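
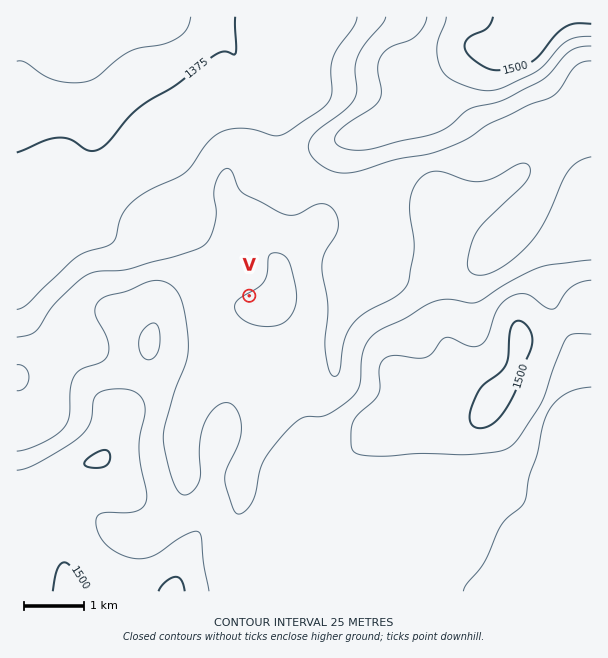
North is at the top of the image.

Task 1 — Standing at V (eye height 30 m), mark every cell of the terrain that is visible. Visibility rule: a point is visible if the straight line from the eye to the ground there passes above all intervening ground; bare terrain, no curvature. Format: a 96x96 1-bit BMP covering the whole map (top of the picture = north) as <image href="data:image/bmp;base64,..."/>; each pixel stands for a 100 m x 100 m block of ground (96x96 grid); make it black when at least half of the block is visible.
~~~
<image width="96" height="96" href="data:image/bmp;base64,Qk2+BAAAAAAAAD4AAAAoAAAAYAAAAGAAAAABAAEAAAAAAIAEAAATCwAAEwsAAAIAAAAAAAAA////AAAAAAAA////+Dg//////gAA////+AAf//AAfgAA////+AAf/+AAAAAA////+AAf/8AAAAAB////+AAf/4AAAAAB/////AAf/wAAAAAAwH///gAf/gAAAAAAAA///wAf+AAAAAAAAAP//4Af8AAAAAAAAAH//8Af4AAAAAAAAAH//+AfwAAAAAAAAAH///AfgAAAAAAAAAH///gfAAAAAAAAAAH///wcAAAAAAAAAAf///84AAAAAAAAAA/////wAAAAAAAAAB/////wAAAAAAAAAD/9///gAAAAAAAAAH/8P//gAAAAAAAAAH/4D//gAAAAAAAAAP/4D//wAAAAAAAAAf/8B//8AAAAAAAAf//8B//+AAAAAAAAP//8B///AAAAAAAAD//+7///gAAAAAAAB///////wAAAAAAAAf//////4APgAAAAAf//////+AfwAAAAAP///////g/4AAAAAP///////5/8AAAAAP/////////+AAAAAf/////////+AAAAA///////////AAAAA///////////gAAAAP//////////gAAAAA//////////wAAAAAP/////////4AAAAAP/////////4AAAAAP/////////4AAAAAP/////////8AAAAAP////////P8AAAAAP///+P//+H8AAAAAP///8P//+D8AAAAAP///8H//8D8AAAAAP///8H//8D8AAAAAP///8D//8D8AAAAAP///8D//8H8AAAAAP///8D//+H8AEAAAP///4D//+P8AcAAAP///4D///f8A8AAAP///4D///f+B8AAAH///4D//+H/D8AAAH///4D//8D//8AAAD///4D//8B//8AAAB///4D//8A//8AAAA///4D//8Af/8AAAAf//4H//8AP/+AAD4f//wf//8AH//4P/////D///8AD////////+H///8AB////////4H///8AA////////wH///8AA////////gH///8AAf///////gH///4AAf///////gH///4AAP///////gH///4AAP///////gH///wAAH/////x/gH///wAAH////8A/wP///wAAD////8Af4f///wAAD////+AP/////wAAD////+AH/////8ACD/////AD//////ADD/////AB//////+PD/////gAf/////////////gAA/////////////wAAAH///////////wAAAAB//////////wAAAAA//////////4AAAAAfw////////4ABwAAIA//////z/4AD4AAAA//////h/4AH8AAEA//////g/4AH+AACB//8f//A8YAP/AAAH//4P//AAAAP/wAA///4H//AAAAf///w///wH//AAAA////w///gD//AAAA////g///gD//AAAD///+A///AH//gAAP///8A/5/AH//wAAf//8AAfw+AH//8AAf//4AAfg+AP///AAf//4AAfA+AP///gA///+AAPgeAP///4A////4APweAE="/>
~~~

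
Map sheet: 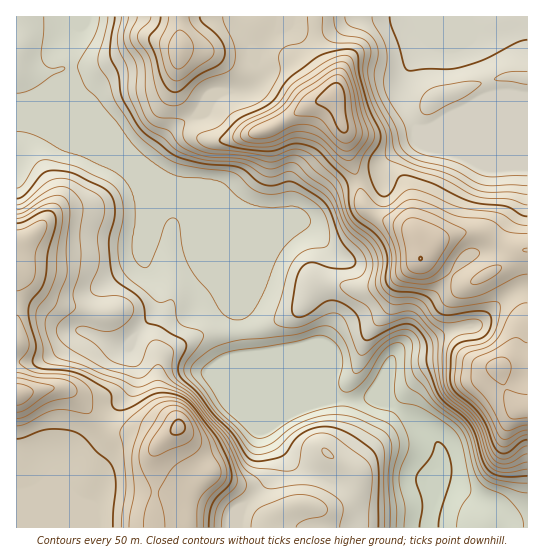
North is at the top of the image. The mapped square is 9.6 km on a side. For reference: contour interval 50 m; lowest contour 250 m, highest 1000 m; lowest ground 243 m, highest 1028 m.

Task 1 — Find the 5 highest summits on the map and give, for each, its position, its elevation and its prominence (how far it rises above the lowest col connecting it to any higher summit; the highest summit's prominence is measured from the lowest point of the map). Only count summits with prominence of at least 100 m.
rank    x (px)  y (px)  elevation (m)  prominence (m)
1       335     95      1028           785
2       178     427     1014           600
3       421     259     1000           207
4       499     367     969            146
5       179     50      880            196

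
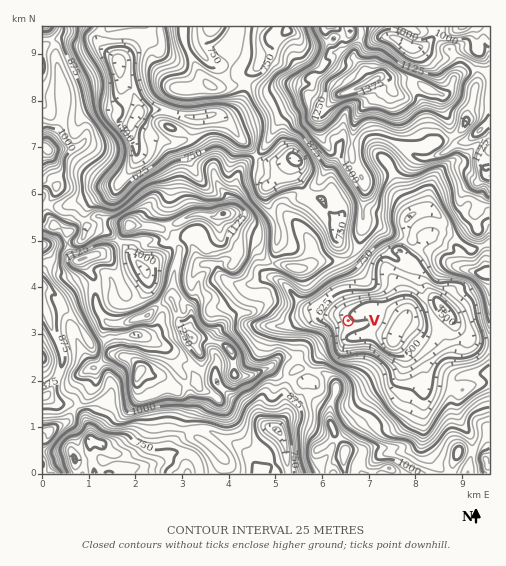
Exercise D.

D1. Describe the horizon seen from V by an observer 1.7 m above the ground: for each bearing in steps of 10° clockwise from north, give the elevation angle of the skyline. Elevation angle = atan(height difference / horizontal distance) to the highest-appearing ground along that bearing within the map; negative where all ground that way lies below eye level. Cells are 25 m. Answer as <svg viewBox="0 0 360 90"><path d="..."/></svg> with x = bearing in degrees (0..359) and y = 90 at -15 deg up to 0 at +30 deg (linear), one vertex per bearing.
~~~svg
<svg viewBox="0 0 360 90"><path d="M0 30l10 4 10 6 10 1 10 3 10 3 10 0 10-1 10 2 10 3 10 3 10-3 10-2 10-3 10-2 10-3 10-4 10-4 10-7 10-8 10 1 10 2 10 0 10-3 10 0 10 5 10 7 10 4 10 0 10 1 10-2 10-6 10-2 10 1 10 1 10 1"/></svg>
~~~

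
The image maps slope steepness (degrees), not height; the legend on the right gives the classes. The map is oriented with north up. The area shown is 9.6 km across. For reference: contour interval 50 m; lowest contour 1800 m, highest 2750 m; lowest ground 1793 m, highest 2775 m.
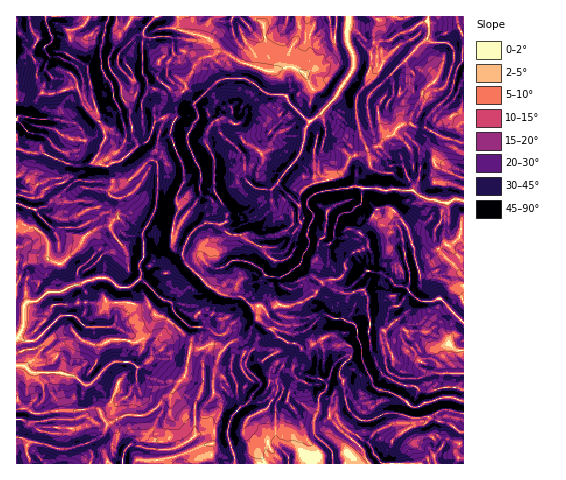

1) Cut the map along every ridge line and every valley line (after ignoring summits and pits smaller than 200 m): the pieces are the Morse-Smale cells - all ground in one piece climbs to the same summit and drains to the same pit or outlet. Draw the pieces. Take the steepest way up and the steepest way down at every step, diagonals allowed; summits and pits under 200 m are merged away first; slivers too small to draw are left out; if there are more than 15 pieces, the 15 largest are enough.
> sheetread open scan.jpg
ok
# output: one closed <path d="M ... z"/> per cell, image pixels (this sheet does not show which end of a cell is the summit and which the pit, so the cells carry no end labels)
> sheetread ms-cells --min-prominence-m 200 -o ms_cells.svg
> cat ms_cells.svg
<path d="M171 118l-7 0-9 3-4 13-6 9-6 1-19 17-7 1-4 3-10-1-4-3-5 3-16 1-31-13-15 0-8-3-4 1 1 314 73 0 2-11-5-9 14-7 8-14 16-8 20 0 12-7 27-31 6-29 12 0 11-4 11 4 7-6 15-5 12-18 1-7-15-14-23-4-13-8-22-22-3-7 1-9-5-1-5-4 0-19 5-15-2-14 7-13 0-13-14-33 5-16z"/><path d="M463 16l-284 0 0 14 27 7 8 10-3 9-9 2-7 8-10 17 1 5-9 9 0 20-7 15 14 37 0 13-7 13 2 14-5 15-2 15 4 7 8 2-1 9 3 7 22 22 13 8 18 2 13 10 10 0 8-21-1-7 6-18-9-7-4-5 6-4 3-6 20-11 1-17 6-6-21-21 23-28 5-14 10 2 9-2 2-10-4-19 15-16 17-32-1-10-6-12 0-14 10 3 12 11 10 0-3 20 2 4 14 8-2 3 5 15 5 1 6-4 1-23 7 8 0 17 13 3 5-3 10-3 4-4 8-21 10 6z"/><path d="M358 186l-29 4-16 4-5 6-1 4-9 1-6 5-1 17-20 11-3 6-6 4 4 5 9 7-6 18 1 7-8 21 4 6 11-7 16 0 21-9 8-14 14-2 7-4 3-7-1-6 8-10 15-6 4 6 0 13-2 5 0 9-6 11 4 7-1 10 3 22-13-1-23 7 17 11 0 9-7 7-5 9 5 10 1 16 5 13 13 10 6 0 19-8 8 0 17 5 18-1 17 6 15 9 1-231-10-2-5 4-7 0-21-6-9-7-31 0z"/><path d="M259 305l-6 2 6 7-13 23-15 5-7 6-11-4-11 4-12 0-6 29-27 31-12 7-20 0-16 8-8 14-14 7 5 9-1 10 373 0 0-30-16-10-17-6-18 1-17-5-8 0-19 8-6 0-7-4-9-11-3-24-5-7 3-8 9-11 0-9-17-11-6 0-20 11-7 1-2-3-11-2-12-8-6-8 0-6-4-10z"/><path d="M348 28l-1 14 6 12 1 10-17 32-15 16 4 19-2 10-9 2-10-2-5 14-23 28 21 21 2-10 4-5 10-6 20-6 12-10 5-11 28-10 6-9 7-2 10-11 8-1 6 4 9 0 17 10 22 6 0-73-2-2-8-5-8 21-4 4-10 3-5 3-6 0-7-3 0-17-7-8-1 23-6 4-5-1-5-15 2-3-14-8-2-4 3-20-10 0-12-11z"/><path d="M178 16l-46 0-5 11-7 7-11 22 0 11 12 17 1 13 8 12 3 27 5 10 11-7 6-18 9-3 7 0 3 2 3-3 0-20 9-9-1-5 10-17 7-8 9-2 3-4-1-9-5-5-29-8z"/><path d="M410 123l-12 4-3 5-10 5-6 9-28 10-5 11-12 10-20 6-10 6-4 5-2 10 9 0 1-4 7-7 38-7 28 4 31 0 9 7 21 6 7 0 5-4 9 1 1-56-22-7-17-10-9 0z"/><path d="M368 247l-15 6-8 10 1 6-3 7-7 4-14 2-8 14-21 9-16 0-8 5-2 4 3 7 0 6 6 8 12 8 6 0 7 5 4 0 23-12 22-4 7-3 8 0 4 2-1-33-4-7 6-11 0-9 2-5 0-13z"/><path d="M88 16l-72 1 1 83 16 1 9-8 11 1 24-7 8 19 13 13-2-11-4-12-4-28-21-14 3-9-2-14 14-5 4-4z"/><path d="M131 16l-42 0-7 10-14 5 2 14-3 9 21 14 4 28 4 12 2 11 7 12 0 9-11 20 9 5 6 0 4-3 7-1 17-15-4-10-3-27-8-12-1-13-12-17 0-11 11-22 10-13z"/><path d="M77 87l-24 7-11-1-9 8-17 0 1 48 11 3 15 0 31 13 16-1 5-5 10-19 0-9-5-9-15-16z"/>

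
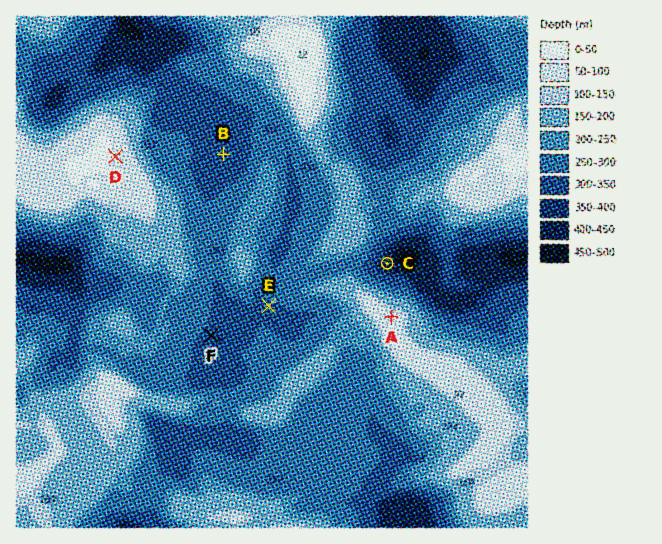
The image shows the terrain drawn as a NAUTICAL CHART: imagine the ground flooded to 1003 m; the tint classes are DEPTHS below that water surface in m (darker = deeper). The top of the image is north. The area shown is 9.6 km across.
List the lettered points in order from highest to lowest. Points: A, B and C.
A B C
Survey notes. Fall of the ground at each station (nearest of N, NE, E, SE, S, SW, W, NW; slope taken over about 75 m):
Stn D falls E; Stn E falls SW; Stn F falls SE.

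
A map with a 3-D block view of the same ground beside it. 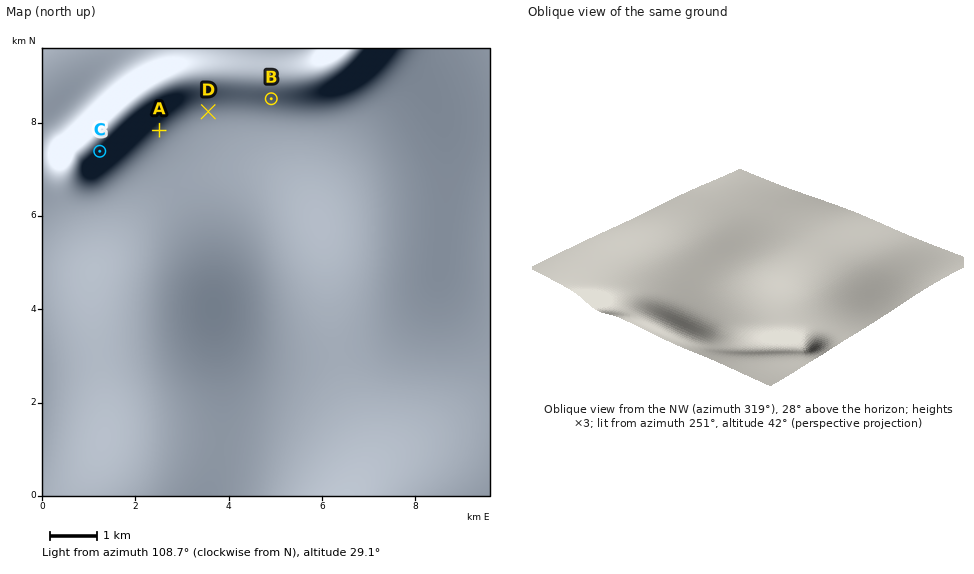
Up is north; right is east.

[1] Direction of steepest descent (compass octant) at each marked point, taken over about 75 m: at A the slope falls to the NW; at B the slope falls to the N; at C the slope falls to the NW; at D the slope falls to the N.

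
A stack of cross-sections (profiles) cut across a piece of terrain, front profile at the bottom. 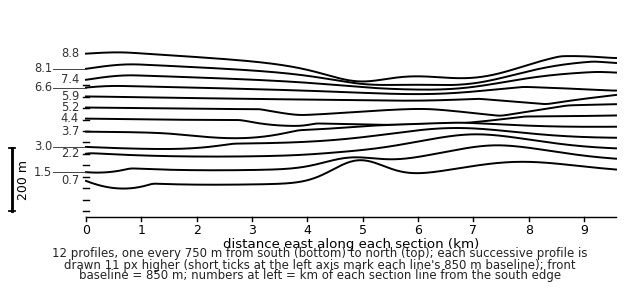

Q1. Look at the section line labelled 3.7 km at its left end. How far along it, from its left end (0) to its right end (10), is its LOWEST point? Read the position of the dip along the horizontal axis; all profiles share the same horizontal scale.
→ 3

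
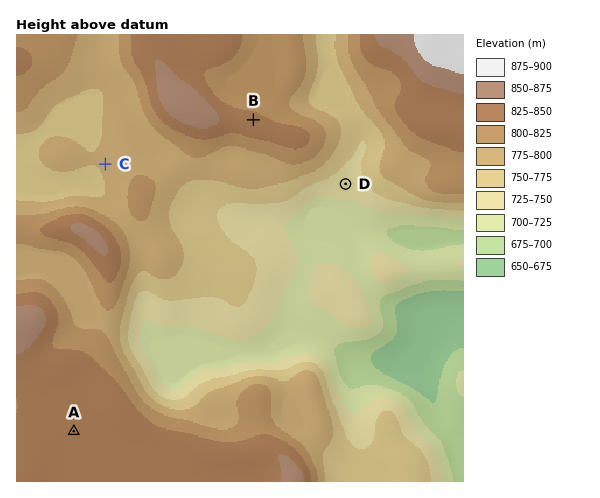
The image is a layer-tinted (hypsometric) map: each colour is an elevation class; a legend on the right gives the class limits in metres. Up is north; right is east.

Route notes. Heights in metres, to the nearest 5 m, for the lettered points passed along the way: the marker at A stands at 825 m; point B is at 835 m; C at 780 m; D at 735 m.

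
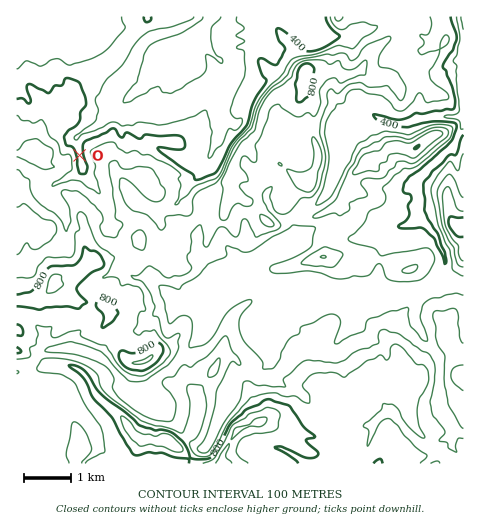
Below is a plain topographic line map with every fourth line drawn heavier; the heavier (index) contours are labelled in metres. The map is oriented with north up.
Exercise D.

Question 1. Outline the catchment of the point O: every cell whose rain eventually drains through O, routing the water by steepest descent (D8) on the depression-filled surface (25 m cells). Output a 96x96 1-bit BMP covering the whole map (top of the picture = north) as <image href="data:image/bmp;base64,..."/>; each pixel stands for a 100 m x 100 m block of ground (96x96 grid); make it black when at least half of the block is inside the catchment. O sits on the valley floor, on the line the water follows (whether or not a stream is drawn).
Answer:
<image width="96" height="96" href="data:image/bmp;base64,Qk2+BAAAAAAAAD4AAAAoAAAAYAAAAGAAAAABAAEAAAAAAIAEAAATCwAAEwsAAAIAAAAAAAAA////AAAAAAAAAAAAAAAAAAAAAAAAAAAAAAAAAAAAAAAAAAAAAAAAAAAAAAAAAAAAAAAAAAAAAAAAAAAAAAAAAAAAAAAAAAAAAAAAAAAAAAAAAAAAAAAAAAAAAAAAAAAAAAAAAAAAAAAAAAAAAAAAAAAAAAAAAAAAAAAAAAAAAAAAAAAAAAAAAAAAAAAAAAAAAAAAAAAAAAAAAAAAAAAAAAAAAAAAAAAAAAAAAAAAAAAAAAAAAAAAAAAAAAAAAAAAAAAAAAAAAAAAAAAAAAAAAAAAAAAAAAAAAAAAAAAAAAAAAAAAAAAAAAAAAAAAAAAAAAAAAAAAAAAAAAAAAAAAAAAAAAAAAAAAAAAAAAAAAAAAAAAAAAAAAAAAAAAAAAAAAAAAAAAAAAAAAAAAAAAAAAAAAAAAAAAAAAAAAAAAAAAAAAAAAAAAAAAAAAAAAAAAAAAAAAAAAAAAAAAAAAAAAAAAAAAAAAAAAAAAAAAAAAAAAAAAAAAAAAAAAAAAAAAAAAAAAAAAAAAAAAAAAAAAAAAAAAAAAAAAAAAAAAAAAAAAAAAAAAAAAAAAAAAAAAAAAAAAAAAAAAAAAAAAAAAAAAAAAAAAAAAAAAAAAAAAAAAAAAAAAAAAAAAAAAAAAAAAAAAAAAAAAAAAwAAAAAAAAAAAAAAA+AAAAAAAAAAAAAAB/4AAAAAAAAAAAAAB/+AAAAAAAAAAAAAD//wAAAAAAAAAAAAH//8AAAAAAAAAAAAH//+AAAAAAAAAAAAH///AAAAAAAAAAAAH///AAAAAAAAAAAAH///AAAAAAAAAAAAP///AAAAAAAAAAAAf//+AAAAAAAAAAAA///8AAAAAAAAAAAB///4AAAAAAAAAAAB///4AAAAAAAAAAAB///wAAAAAAAAAAAB///wAAAAAAAAAAAB///wAAAAAAAAAAAD///gAAAAAAAAAAAD///gAAAAAAAAAAAD///gAAAAAAAAAAAD///gAAAAAAAAAAAD///gAAAAAAAAAAAB///gAAAAAAAAAAAB8P/AAAAAAAAAAAAA4H+AAAAAAAAAAAAAYAMAAAAAAAAAAAAAAAAAAAAAAAAAAAAAAAAAAAAAAAAAAAAAAAAAAAAAAAAAAAAAAAAAAAAAAAAAAAAAAAAAAAAAAAAAAAAAAAAAAAAAAAAAAAAAAAAAAAAAAAAAAAAAAAAAAAAAAAAAAAAAAAAAAAAAAAAAAAAAAAAAAAAAAAAAAAAAAAAAAAAAAAAAAAAAAAAAAAAAAAAAAAAAAAAAAAAAAAAAAAAAAAAAAAAAAAAAAAAAAAAAAAAAAAAAAAAAAAAAAAAAAAAAAAAAAAAAAAAAAAAAAAAAAAAAAAAAAAAAAAAAAAAAAAAAAAAAAAAAAAAAAAAAAAAAAAAAAAAAAAAAAAAAAAAAAAAAAAAAAAAAAAAAAAAAAAAAAAAAAAAAAAAAAAAAAAAAAAAAAAAAAAAAAAAAAAAAAAAAAAAAAAAAAAAAAAAAAAAAAAAAAAAAAAAAAAAAAAAAAAAAAAAAAAAAAAAAAAAA="/>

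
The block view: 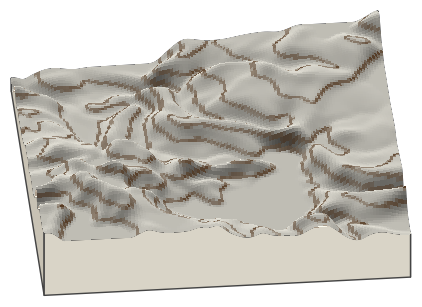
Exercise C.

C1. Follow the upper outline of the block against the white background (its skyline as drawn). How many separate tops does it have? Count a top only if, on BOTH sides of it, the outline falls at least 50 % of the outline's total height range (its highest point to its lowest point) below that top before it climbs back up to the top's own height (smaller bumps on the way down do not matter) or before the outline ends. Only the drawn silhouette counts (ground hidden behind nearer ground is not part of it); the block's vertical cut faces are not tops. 0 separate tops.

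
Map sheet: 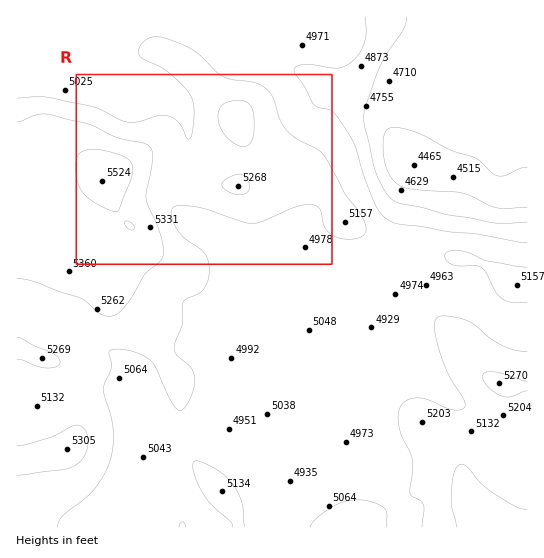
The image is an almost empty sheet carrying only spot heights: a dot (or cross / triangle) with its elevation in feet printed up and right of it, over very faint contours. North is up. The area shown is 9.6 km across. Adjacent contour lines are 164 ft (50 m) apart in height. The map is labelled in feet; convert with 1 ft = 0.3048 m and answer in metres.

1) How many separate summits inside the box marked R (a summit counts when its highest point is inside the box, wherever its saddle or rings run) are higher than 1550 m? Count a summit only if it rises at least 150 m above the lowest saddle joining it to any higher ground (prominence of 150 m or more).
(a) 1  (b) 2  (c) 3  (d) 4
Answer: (a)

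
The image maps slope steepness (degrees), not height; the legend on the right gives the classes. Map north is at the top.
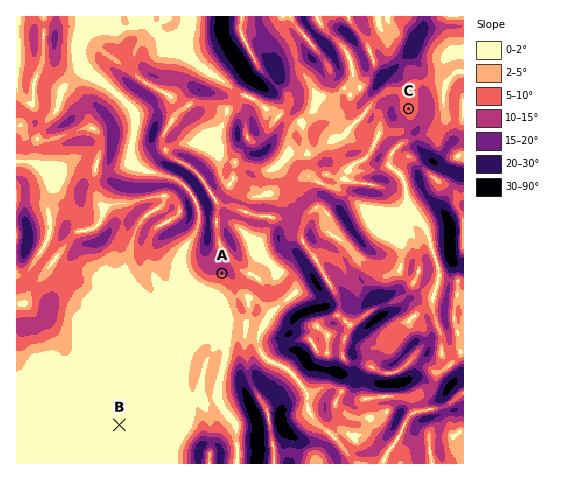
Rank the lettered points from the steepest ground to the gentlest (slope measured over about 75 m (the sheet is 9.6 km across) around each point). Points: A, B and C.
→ A C B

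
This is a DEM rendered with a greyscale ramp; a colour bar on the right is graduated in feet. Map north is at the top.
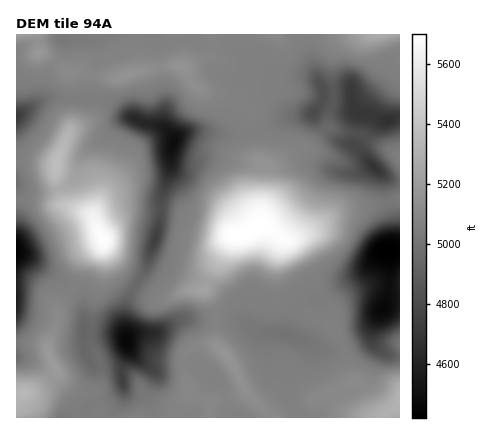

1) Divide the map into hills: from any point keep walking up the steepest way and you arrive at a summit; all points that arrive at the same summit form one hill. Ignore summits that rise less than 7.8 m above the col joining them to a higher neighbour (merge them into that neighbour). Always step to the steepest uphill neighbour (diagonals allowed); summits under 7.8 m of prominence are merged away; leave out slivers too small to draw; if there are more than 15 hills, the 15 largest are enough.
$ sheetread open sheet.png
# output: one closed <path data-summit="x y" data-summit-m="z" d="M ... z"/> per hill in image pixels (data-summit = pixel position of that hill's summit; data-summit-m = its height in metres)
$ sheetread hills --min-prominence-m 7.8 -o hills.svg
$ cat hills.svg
<path data-summit="242 234" data-summit-m="1737" d="M352 94l-28 1-2 7-8 11-26 4-18 9-38 8-40-3-10 3-7 6-4 10-1 22-9 26 0 16-4 20-11 34-14 22-6 16 0 32-10-4-32 0 1 18 7 13 12-2 16-7 8-10-2-6 4-5 24-2 30-14 18 2 32-2 24 12 28 3 42 17 22-4 18-11 7-16 12-18 13-4 0-116-8-2-12-7-21-23-1-4 6-12 5-18-14-4z"/><path data-summit="104 240" data-summit-m="1735" d="M134 118l-8 0-8 4-16 16-13 10-10 14-4 16-9 8-12 5-24 1-14-6 0 66 14 6 26 17 24 21 3 8 1 30 32 0 10 4-1-24 2-12 19-34 13-42 2-28 9-26 1-22 3-12-10-10-20-5z"/><path data-summit="228 356" data-summit-m="1575" d="M234 319l-28 2-22-2-28 13-18 1-8 2-4 5 6 14 22 18 0 6-8 14 0 4 8 22 146 0-16-26 0-10 19-24 3-10-1-4-3-4-16-6-28-3z"/><path data-summit="24 394" data-summit-m="1629" d="M18 253l-2 165 66 0 6-10 28-14 7-8-1-18 6-14 0-8-14 14-22 5-8-17 0-34-4-18-24-21-26-17z"/><path data-summit="16 34" data-summit-m="1596" d="M266 72l-12 1-14 7 0 14-11 28-9 9-10 2 22 1 38-8 18-9 24-3 10-12 1-12-7-11-6-2-32 1z"/><path data-summit="400 398" data-summit-m="1623" d="M374 323l-6 13-4 4-24 10-18 0-19-8 3 4-2 10-20 26 0 10 16 26 100 0 0-62-12-1-12-9-4-8z"/><path data-summit="56 168" data-summit-m="1637" d="M62 97l-18 2-28 17 0 68 10 7 20 1 20-6 9-8 4-16 10-14 13-10 16-16 14-4-26-19z"/><path data-summit="180 66" data-summit-m="1572" d="M156 34l-1 0 3 24 8 42-3 24 11 17 4-5 8-4 32 0 6-3 7-11 2-10 7-14 0-14 4-3 14-5 8 0 11 4-7-3-6-9-12-2-8-4-14-13-24 1-16-8-24 3z"/><path data-summit="380 34" data-summit-m="1610" d="M400 34l-96 0 7 28 12 28 0 4 29 0 1 12 5 7 14 2 12 6 16-4z"/><path data-summit="126 76" data-summit-m="1572" d="M154 34l-48 0-6 4-8 1 5 7 2 12-7 20-2 18-3 2 23 2 18 16 12 6 24 6-1-10 3-18-8-42-1-20z"/><path data-summit="276 34" data-summit-m="1556" d="M302 34l-64 0-1 2 3 18 12 8 12 2 10 11 4 2 26-1 14 4z"/><path data-summit="40 52" data-summit-m="1581" d="M62 39l-28 3-18 10 0 63 18-10 7-7 5-22 16-22 2-6z"/><path data-summit="400 156" data-summit-m="1541" d="M372 115l-4 3-1 8-9 22 11 14 11 11 12 7 8 1 0-63-16 3z"/><path data-summit="400 344" data-summit-m="1527" d="M400 299l-6 0-7 3-8 12-7 16 0 8 4 8 6 6 10 4 8 0z"/>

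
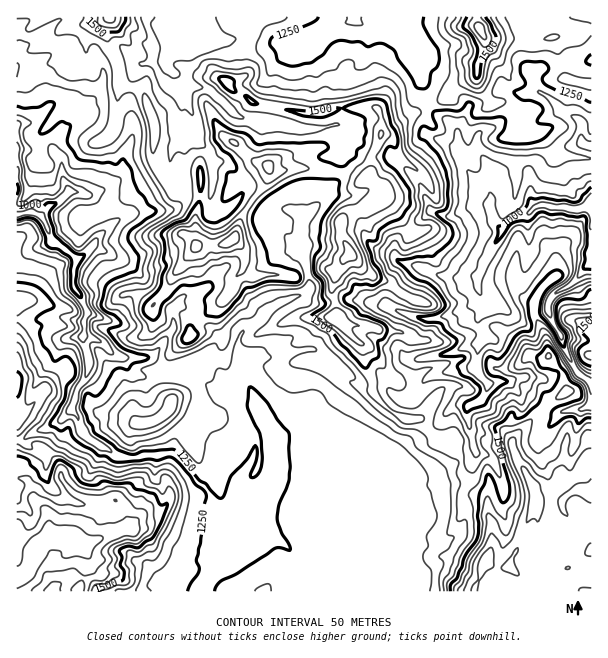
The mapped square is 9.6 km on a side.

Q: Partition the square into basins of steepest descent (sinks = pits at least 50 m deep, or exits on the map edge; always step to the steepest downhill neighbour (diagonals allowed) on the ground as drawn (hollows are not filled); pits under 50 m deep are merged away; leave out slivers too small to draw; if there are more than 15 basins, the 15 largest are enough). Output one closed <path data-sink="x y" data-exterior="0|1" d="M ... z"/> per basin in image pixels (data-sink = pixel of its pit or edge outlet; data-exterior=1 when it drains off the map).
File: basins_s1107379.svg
<path data-sink="17 215" data-exterior="1" d="M108 16l-92 1 0 138 8 1 13 6-7 27-6 11-8 4 0 273 7 1 7 5 4 17 15 16 0 15 2 4 21 1 12 7 4 20-9 28 394 1 8-16 0-7 11-20 0-28-4-5-1-19-14-7-11-16-2-18-10-14-10-2-12-9-8-11-13 0-15-8-19-19 0-10-7-17-4-21-28-28 2-15-4-6 0-11 4-12-3-2-10-3-17 3-10 6-20-3-24 3-10-8 2-15-10-14-13 6-25-1 0-32 4-22-27 2-15-22-4-10 0-38-9-28-4-5-12-2-11-5 0-20-10-22z"/><path data-sink="591 206" data-exterior="1" d="M591 16l-114 0-1 5 10 21-8 18-2 15-18 10-12 13-17 5-39 27-7 3-3-1 0-18-5-6-25 0-14 1-12 5-22 0-45-10-12-8-11-5-7-9-19 20 0 5 10 22 9 10 5 2-16 16-12 5-4 3 0 33-4 15-2 20 2 12 25 1 13-6 10 14-2 15 10 8 14-3 30 3 6-5 21-4 13 5-4 12 0 11 4 6-2 15 28 28 4 21 7 17 0 10 19 19 15 8 13 0 14 16 6 4 10 2 10 14 2 18 11 16 14 7 1 19 4 5 0 28-11 20 0 7-7 16 118-1-1-41-12 12-10 6-24 9-16 2 3-3-2-22 5-9 3-21-3-24 19-10 9-10 3 1 10-5 7-11 9-6 0-300-35-3-4-3-14-20-17 1-5-2 1-18 13-4 7-6 8-17 6-7 15-1 15 5 10-1z"/><path data-sink="354 17" data-exterior="1" d="M476 16l-221 0-2 2-1 18-6 17 1 19-7 7-12 4 6 8 11 5 12 8 45 10 22 0 12-5 14-1 25 0 5 6 0 18 3 1 7-3 39-27 17-5 12-13 18-10 0-9 10-27-8-13z"/><path data-sink="191 17" data-exterior="1" d="M254 16l-145 1-1 24 10 22 0 20 11 5 12 2 4 5 9 28 0 38 19 32 25-1 2-3 0-24 4-3 12-5 16-16-5-2-9-10-10-22 0-5 19-20 10-2 9-5 0-22 6-17z"/><path data-sink="591 492" data-exterior="1" d="M591 460l-3 0-5 5-7 11-10 5-3-1-9 10-19 10 3 24-3 21-5 9 1 24 14-1 24-9 10-6 13-13z"/><path data-sink="591 146" data-exterior="1" d="M567 79l-15 1-6 7-8 17-7 6-13 4-1 18 5 2 17-1 14 20 4 3 34 2 1-74z"/><path data-sink="53 591" data-exterior="1" d="M65 535l-15 0-14 10-4 19-4 9-7 5-5 1 1 13 62-1 9-28 0-6-5-15z"/><path data-sink="17 189" data-exterior="1" d="M24 156l-8 0 1 48 4-2 5-7 11-31-2-4z"/>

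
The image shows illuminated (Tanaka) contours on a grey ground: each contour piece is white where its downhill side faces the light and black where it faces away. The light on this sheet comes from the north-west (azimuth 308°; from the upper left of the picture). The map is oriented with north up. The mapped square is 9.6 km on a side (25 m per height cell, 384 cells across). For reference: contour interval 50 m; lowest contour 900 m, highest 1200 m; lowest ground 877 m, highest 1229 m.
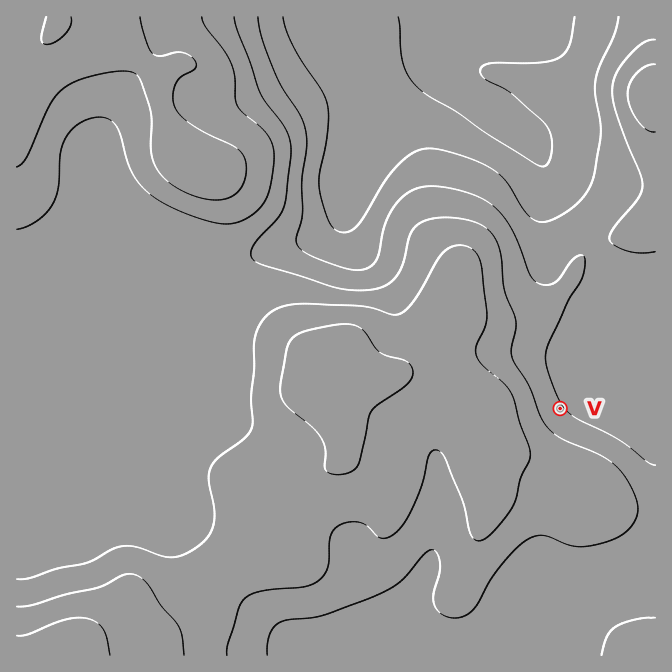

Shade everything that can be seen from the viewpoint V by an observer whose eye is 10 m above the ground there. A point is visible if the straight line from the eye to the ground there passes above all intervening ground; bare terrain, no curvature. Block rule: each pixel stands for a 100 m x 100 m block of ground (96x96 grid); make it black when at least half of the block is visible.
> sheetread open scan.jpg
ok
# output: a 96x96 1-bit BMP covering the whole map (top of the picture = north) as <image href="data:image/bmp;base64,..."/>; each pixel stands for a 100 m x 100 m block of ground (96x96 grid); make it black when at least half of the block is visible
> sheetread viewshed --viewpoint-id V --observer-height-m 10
<image width="96" height="96" href="data:image/bmp;base64,Qk2+BAAAAAAAAD4AAAAoAAAAYAAAAGAAAAABAAEAAAAAAIAEAAATCwAAEwsAAAIAAAAAAAAA////AAAAAAAAAAAAAAAAAAAAAAAAAAAAAAAAAAAAAAAAAAAAAAAAAAAAAAAAAAAAAAAAAAAAAAAAAAAAAAAAAAAAAAAAAAAAAAAAAAAAAAAAAAAAAAAAAAAAAAAAAAAAAAAAAAAAAAAAAAAAAAAAAAAAAAAAAAAAAAAAAAAAAAAAAAAAAAAAAAAAAAAAAAAAAAAAAAAAAAAAAAAAAAAAAAAAAAAAAAAAAAAAAAAAAAAAAAAAAAAAAAAAAAAAAAAAAAAAAAAAAAAAAAAAAAAAAAAAAAAAAAAAAAAAAAAAAAAAAAAAAAAAAAAAAAAAAAAAAAAAAAAAAAAAAAAAAAAAAAAAAAAAAAAAAAAAAAAAAAAAAAAAAAAAAAAAAAAAAAAAAAAAAAAAAAAAAAAAAAAAAAAAAAAAAAAAAAAAAAAAAAAAAAAAAAAAAAAAAAAAAAAAAAAAAAAAAAAAAAAAAAAAAAAAAgAAAAAAAAAAAAAAH4EAAAAAAAAAAAAAf8MAAAAAAAAAAAAA/+cAAAAAAAAAAAAD//8AAAAAAAAAAAAP//8AAAAAAAAAAAAf//8AAAAAAAAAAAAf//8AAAAAAAAAAAAf//8AAAAAAAAAAAA///8AAAAAAAAAAAA///8AAAAAAAAAAAA///8AAAAAAAAAAAAf//8AAAAAAAAAAAAP//8AAAAAAAAAAAAP//8AAAAAAAAAAAAP//8AAAAAAAAAAAAf//8AAAAAAAAAAAD///8AAAAAAAAAAAP///8AAAAAAAAAAAf///8AAAAAAAAAAAf///8AAAAAAAAAAAf///8AAAAAAAAAAA////8AAAAAAAAAAA+B//8AAAAAAAAAAA+A//8AAAAAAAAAAA8Af/8AAAAAAAAAAA8AP/8AAAAAAAAAAAcAP/8AAAAAAAAAAAcAP/8AAAAAAAAAAAeAH/8AAAAAAAAAAAeAH/8AAAAAAAAAAAOAD/8AAAAAAAAAAAGAB/8AAAAAAAAAAAAAA/8AAAAAAAAAAAAAAf8AAAAAAAAAAAAAAH8AAAAAAAAAAAAAAB4AAAAAAAAAAAAAAAAAAAAAAAAAAAAAAAAAAAAAAAAAAAAAAAAAAAAAAAAAAAAAAAAAAAAAAAAAAAAAAAAAAAAAAAAAAAAAAAAAAAAAAAAAAAAAAAIAAAAAAAAAAAAAAAcAAAAAAAAAAAAAAAcAAAAAAAAAAAAAAA8AAAAAAAAAAAAAAB8AAAAAAAAAAAAAAB8AAAAAAAAAAAAAAB8AAAAAAAAAAAAAAD8AAAAAAAAAAAAAAD8AAAAAAAAAAAAAAD8AAAAAAAAAAAAAAH8AAAAAAAAAAAAAAH8AAAAAAAAAAAAAAH8AAAAAAAAAAAAAAHwAAAAAAAAAAAAAAGAAAAAAAAAAAAAAAAAAAAAAAAAAAAAAAAAAAAAAAAAAAAAAAAAAAAAAAAAAAAAAAAAAAAAAAAAAAAAAAAAAAAAAAAAAAAAAAAAAAAAAAAAAAAAAAAAAAAAAAAAAAAAAAAAAAAAAAAAAAAAAAAAAAAAAAAAAAAAAAAA="/>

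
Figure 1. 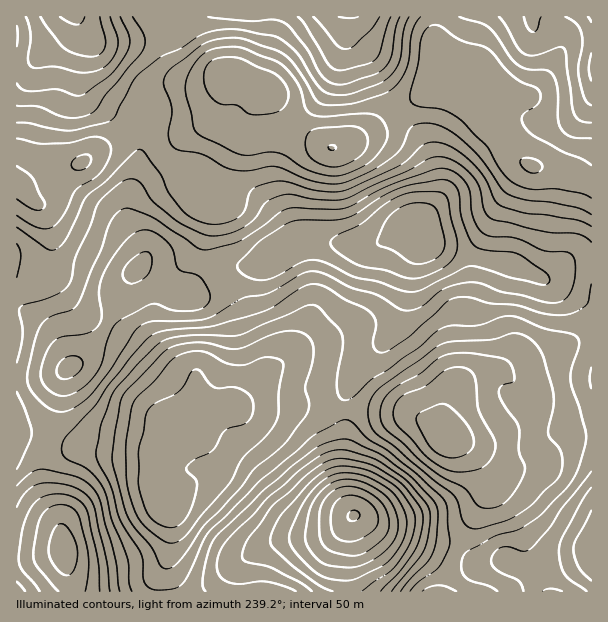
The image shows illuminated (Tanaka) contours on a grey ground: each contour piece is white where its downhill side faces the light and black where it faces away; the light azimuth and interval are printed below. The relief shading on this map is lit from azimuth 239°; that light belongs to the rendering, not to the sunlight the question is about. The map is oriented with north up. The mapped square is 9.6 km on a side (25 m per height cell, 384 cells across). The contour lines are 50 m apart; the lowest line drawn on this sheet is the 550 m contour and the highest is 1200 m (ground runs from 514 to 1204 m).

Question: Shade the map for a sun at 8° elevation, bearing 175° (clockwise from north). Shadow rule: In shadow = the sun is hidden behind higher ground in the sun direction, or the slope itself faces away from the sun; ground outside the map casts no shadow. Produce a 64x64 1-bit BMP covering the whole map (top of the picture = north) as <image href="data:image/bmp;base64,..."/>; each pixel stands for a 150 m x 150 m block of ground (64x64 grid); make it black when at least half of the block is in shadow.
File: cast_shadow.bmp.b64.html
<image width="64" height="64" href="data:image/bmp;base64,Qk0+AgAAAAAAAD4AAAAoAAAAQAAAAEAAAAABAAEAAAAAAAACAAATCwAAEwsAAAIAAAAAAAAA////AAAAAAAAAcAAAAAAAAAAwAAAAAAAAACAAAAAAAAAAAAAAAAAAAAAMAAAAAAAAAf/AAAAPwAAD//AAAA/gAAf//AAAD/gCA//+AAAH/A/D///h/wf/P+GH////5///8Af////3///wA/////OH//AD////+Qf/4AH////4A//gAf////gA/8AB////8AAPgAD////gAAYAAH///8AAAAAAf///gAAAAAA///8AAAAAAB///gAAAAAAB//8AAAAAAAD//AAAAAAAAH/wAAAAAAAAP+AAAABAAAAfwAAAAGAAAB/AAAAAYAAAD4AAAABgAAAHgAAAAAAAAAAAAAABgAAAAAAAAAPAAAAAAAAAA4AAAAAAAAABAAAAAAAAAAAAAAAAAAAAAAYAAAAAAAAAAwBwAAAAPwABgP4AAAH/jwD//8AAAf//gH///+AB//+Af///8AH//4B/////wP/+DD/////g//gfP/////B/8D+4D////v/wP4AP/////+AfgB//////wB8B//////8ABwH/////+AAAAc////8AAAAAB////wAAAAAH///+AAAAAAPw//4AAAAAA+Af/AAAAAAD4A/8AAAAAACAA/gAAAAAAAAB+AAAAAAAAADwAAAAAAAAAGAAAAAAAAAAAAAAAAAAAAAAAAAAAAAAAAAAAAAAAAAAAAAA=="/>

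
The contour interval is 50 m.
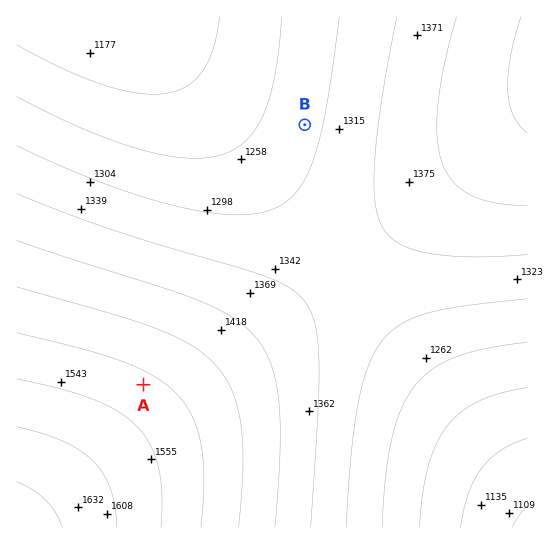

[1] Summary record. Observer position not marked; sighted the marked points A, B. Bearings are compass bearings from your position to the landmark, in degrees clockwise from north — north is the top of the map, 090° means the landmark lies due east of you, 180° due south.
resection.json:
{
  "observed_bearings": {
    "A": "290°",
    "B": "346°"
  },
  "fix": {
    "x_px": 392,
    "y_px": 475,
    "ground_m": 1240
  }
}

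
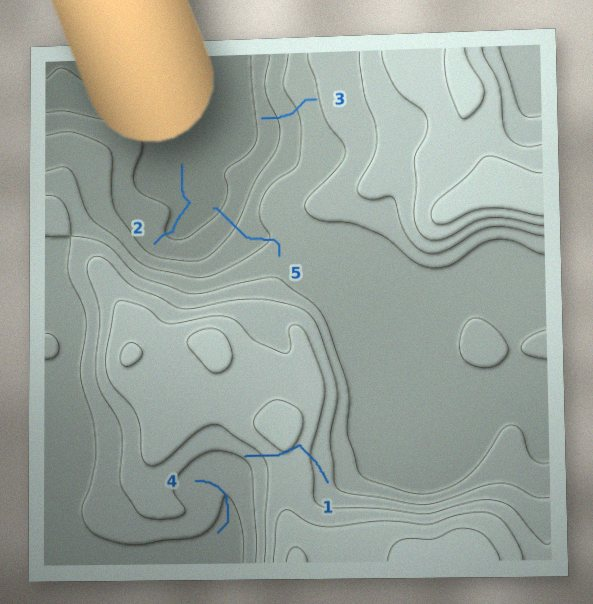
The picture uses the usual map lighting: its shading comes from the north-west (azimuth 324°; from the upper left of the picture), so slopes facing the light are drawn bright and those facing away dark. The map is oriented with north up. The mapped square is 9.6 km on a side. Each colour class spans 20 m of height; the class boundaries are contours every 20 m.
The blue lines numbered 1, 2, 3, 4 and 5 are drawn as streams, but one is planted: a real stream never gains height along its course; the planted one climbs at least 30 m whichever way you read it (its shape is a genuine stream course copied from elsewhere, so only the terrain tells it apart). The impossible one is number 1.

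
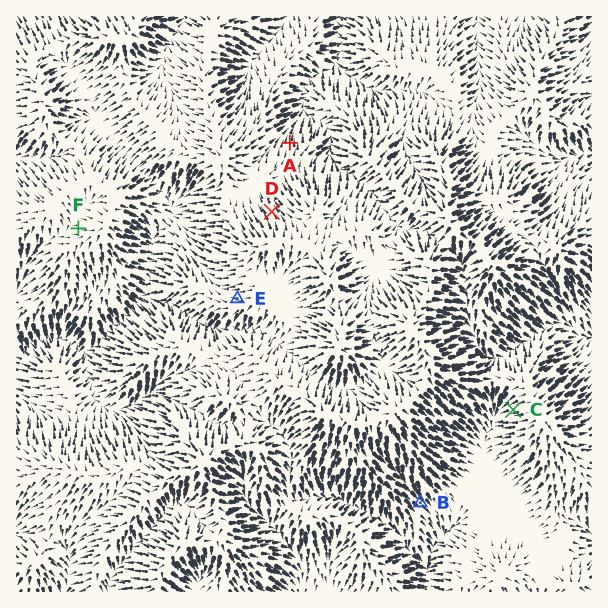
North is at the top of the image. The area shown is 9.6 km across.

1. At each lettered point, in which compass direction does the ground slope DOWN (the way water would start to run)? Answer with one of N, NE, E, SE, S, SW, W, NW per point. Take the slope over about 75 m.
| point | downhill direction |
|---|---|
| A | N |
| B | SE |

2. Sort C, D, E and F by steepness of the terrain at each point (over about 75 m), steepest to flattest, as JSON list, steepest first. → ["C", "D", "E", "F"]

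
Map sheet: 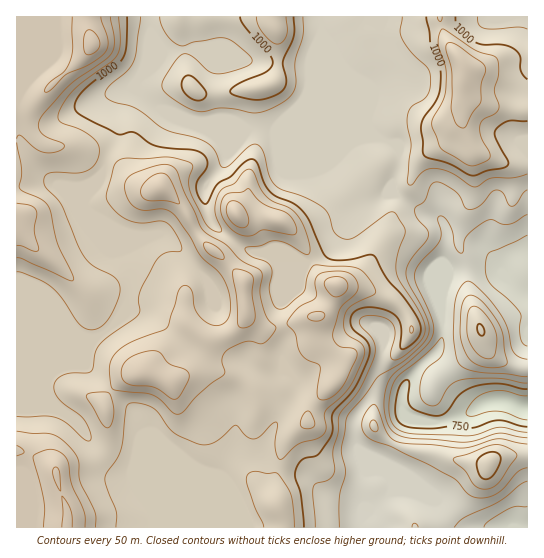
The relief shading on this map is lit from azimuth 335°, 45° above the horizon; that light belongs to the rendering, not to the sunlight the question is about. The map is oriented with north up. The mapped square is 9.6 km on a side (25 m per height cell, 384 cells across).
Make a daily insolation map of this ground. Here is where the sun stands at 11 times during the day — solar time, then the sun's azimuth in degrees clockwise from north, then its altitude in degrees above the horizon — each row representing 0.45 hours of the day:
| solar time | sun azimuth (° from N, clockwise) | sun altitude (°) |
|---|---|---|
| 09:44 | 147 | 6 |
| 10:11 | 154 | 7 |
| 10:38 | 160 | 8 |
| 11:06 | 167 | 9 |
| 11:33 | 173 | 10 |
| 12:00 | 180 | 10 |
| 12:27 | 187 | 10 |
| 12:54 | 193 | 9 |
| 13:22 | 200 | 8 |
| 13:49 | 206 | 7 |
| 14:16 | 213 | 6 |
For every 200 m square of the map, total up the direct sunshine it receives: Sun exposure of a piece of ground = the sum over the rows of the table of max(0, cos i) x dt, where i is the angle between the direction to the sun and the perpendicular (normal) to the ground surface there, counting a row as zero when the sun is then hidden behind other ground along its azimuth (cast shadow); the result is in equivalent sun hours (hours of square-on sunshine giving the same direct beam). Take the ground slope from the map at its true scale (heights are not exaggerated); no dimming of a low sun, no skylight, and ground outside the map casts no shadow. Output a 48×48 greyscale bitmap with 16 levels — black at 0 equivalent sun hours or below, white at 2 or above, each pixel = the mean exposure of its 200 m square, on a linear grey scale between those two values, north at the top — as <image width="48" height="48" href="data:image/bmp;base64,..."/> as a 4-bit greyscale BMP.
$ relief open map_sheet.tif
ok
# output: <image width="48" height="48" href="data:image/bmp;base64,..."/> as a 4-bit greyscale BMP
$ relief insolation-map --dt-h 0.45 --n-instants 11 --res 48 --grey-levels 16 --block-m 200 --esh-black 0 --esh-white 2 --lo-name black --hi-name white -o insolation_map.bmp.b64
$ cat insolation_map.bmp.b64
<image width="48" height="48" href="data:image/bmp;base64,Qk32BAAAAAAAAHYAAAAoAAAAMAAAADAAAAABAAQAAAAAAIAEAAATCwAAEwsAABAAAAAAAAAAAAAAABEREQAiIiIAMzMzAERERABVVVUAZmZmAHd3dwCIiIgAmZmZAKqqqgC7u7sAzMzMAN3d3QDu7u4A////AFVVVVZlVVVVVVVVZ3ZVVVVVZlRFaImId1VVVDNFVVVVVVVVeHVEVVVVVTI0V6vLmVVmUiNFVVVVVVVWZEREVWZmVDRVV63tuVVnQiNFVVVVVVVXUhI1Z3ZmZVVWeL7+uVZ3Q0RVVVVVVVVmQzNGmYZVVVV5qqvMu2ZkRVVmVVVVVWZlRFZ4hlRVVWmquoeJvGUxEzRnZVVVZ3ZVVWiZhTRVabyoUyI1eUIQASRnZVVXdmZmZmi7qGVqyVMQAAAAAAAAEkaHZVV4dmZmdla92oeucAAAAAAAAAAAE1iWZmeZd2Zmd1RodWZ2IAAAAAAAABEjRXl2Zniqh2Zmd2Q0V5gxIAAAAAAAAFVVeadFeJvKh2ZmZmU0nv1SQAFVEAAAAlVWd0Ip7/65mHd3VWZEfP+mcxR3UwAAJ1VVMQFK3tpniImGRVVVRZ23mURFeIh5z1VVQzRWVmQiRmZUVlV3U1m5r9Uje////VVVVVVDISMhJFVFd2aIZVi6j/1CSM/qQVVVVVQhABIzRniId2Z3dkNWV//VWKuFIFVVVVUxAAE1d2irmIdmZRACQ5/5Z5l1QlVVVWZDEQFHYxJ7lniIhzACRmd2VWYzRFVVVndkMyNEMQFIcxNniHRHu2IjVUIRNVVVZ4dlVVREMyNVQxABFa3d6zETRCABNFVVeHZmVVVFVFZlQ0MAON7bcxEkQwACNFVoqFRVVVVDNFh2ZUQzeIdkIBEjMgASRWislCM0VVVCJYlSRlVDEAESIjMzMxIjRb3aUiNEVVVDStkgAlVTAAACRGdjRlRERNuEI0VVVUREjLQAE1VlAAADVniXZ1VVRKZDNEVVVVRGlhAUdmmjAAACRniZZVaIdmVERFVVVVVpkQGvzP5xAAEiNWZVVomJqWZURFVWiZibcAj6eqYhESIyIzIjeJqZukVDRVZorO3ZIChTQgABJEQzIzRniJqYqgASRVVnm9/EEBIBIAABNFZUIlmIdomHiQASVVVWdnliIRABIAASNFZmVYl4iKqZeFRFZmVEMhEjVBABEAEjNEVmdVeJrNzdy1Z4iIdTEAATZiAAEBI0RERWdljO/+7+uVeqqYdSEAAAEhEAESM0RVREVVbO7KqVNFiHd2VCEAAAABIQEzREVVVDNVVpl3QiNWZCIiIiIQAAASIhJEREVVVVVnZniGM0VnZCAAASIQABIzRFVUVVVVVVZmVnd2Z4mneGMQESEREjRVVnd2VVVVVVVVMjV3q7qlerhTIiIkVXq6q7zKdVVVVVVUMRR3h2U1R7y4VERWeLuHis3ut1VVVVVVMiRnVERFQ3z+t2VVVmMRESNYhlVVVVZVREV3Z2ZVUybf/qdVQyASIAACRVVVVmZlVVZmd2VVVTJ+/+llVCE1VCElVVVVZmZlZ4ljI1ZVVVRY3bhlVURVVVeal2VWZmZmeKcgACM1VVVVVWZlV4dmZ5vMqGVWZmVmVmEAAAAVVVVTI0ZlaJiZiaqodmVmZVVVVkAAAAI1VVVUNEVWZ3d3d3dlRVVWZVVVV2IAEjRA=="/>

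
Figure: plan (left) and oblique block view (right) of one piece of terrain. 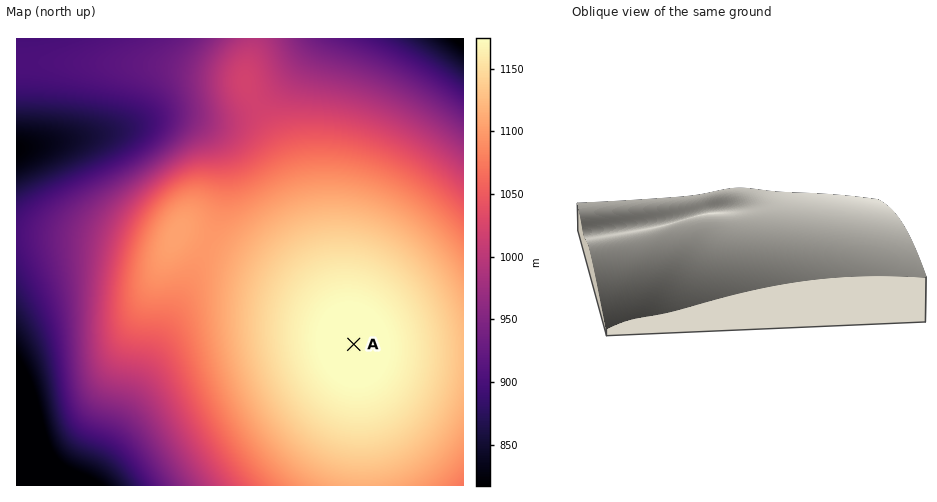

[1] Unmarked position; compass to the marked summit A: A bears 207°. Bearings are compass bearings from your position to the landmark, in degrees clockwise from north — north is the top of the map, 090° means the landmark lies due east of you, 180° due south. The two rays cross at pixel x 452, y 151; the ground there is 995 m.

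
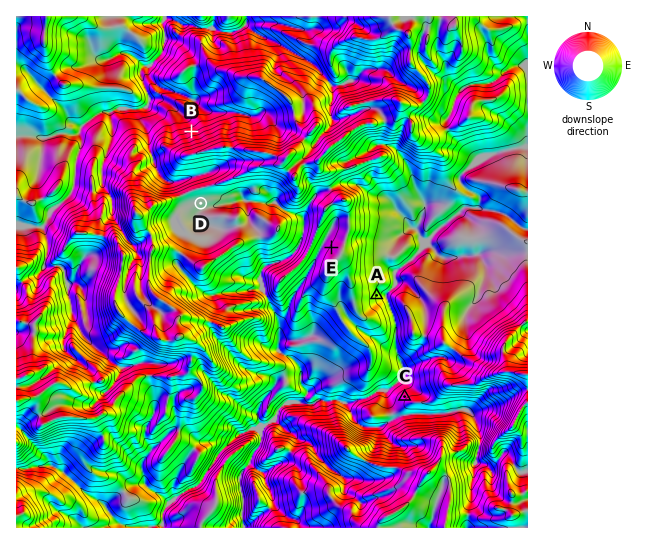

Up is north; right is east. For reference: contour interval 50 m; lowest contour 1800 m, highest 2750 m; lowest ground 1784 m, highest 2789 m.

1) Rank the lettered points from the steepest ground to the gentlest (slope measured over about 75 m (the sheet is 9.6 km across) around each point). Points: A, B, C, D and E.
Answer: B A C E D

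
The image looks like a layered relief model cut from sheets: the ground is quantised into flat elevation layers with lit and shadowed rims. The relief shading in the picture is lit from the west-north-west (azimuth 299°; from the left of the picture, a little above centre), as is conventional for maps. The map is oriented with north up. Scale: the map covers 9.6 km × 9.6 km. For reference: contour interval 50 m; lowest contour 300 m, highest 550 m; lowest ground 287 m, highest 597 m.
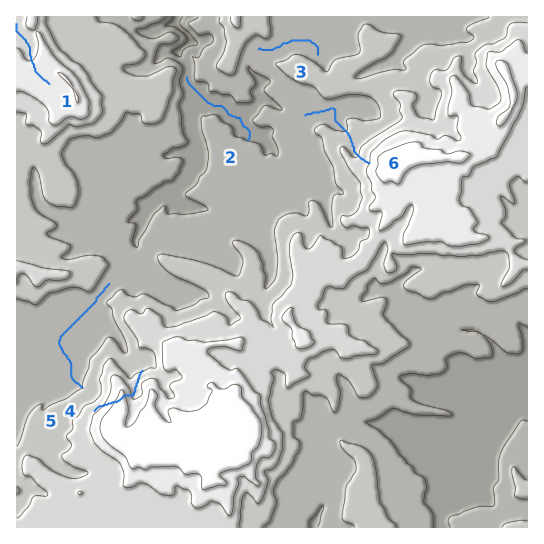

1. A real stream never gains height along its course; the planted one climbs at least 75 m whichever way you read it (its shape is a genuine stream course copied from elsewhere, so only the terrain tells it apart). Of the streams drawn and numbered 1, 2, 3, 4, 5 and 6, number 4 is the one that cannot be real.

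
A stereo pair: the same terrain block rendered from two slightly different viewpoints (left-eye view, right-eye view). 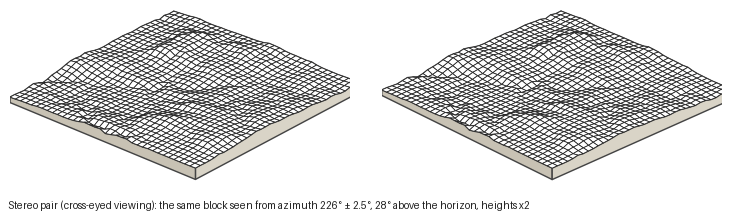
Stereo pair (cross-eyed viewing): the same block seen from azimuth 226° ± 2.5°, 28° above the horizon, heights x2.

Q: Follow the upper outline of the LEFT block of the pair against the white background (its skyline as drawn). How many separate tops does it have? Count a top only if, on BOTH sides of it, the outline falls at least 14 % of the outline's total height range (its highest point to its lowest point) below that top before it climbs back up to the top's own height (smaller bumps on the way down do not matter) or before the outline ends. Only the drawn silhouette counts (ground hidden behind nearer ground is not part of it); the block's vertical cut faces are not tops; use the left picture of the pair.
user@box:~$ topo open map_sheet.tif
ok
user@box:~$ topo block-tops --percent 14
1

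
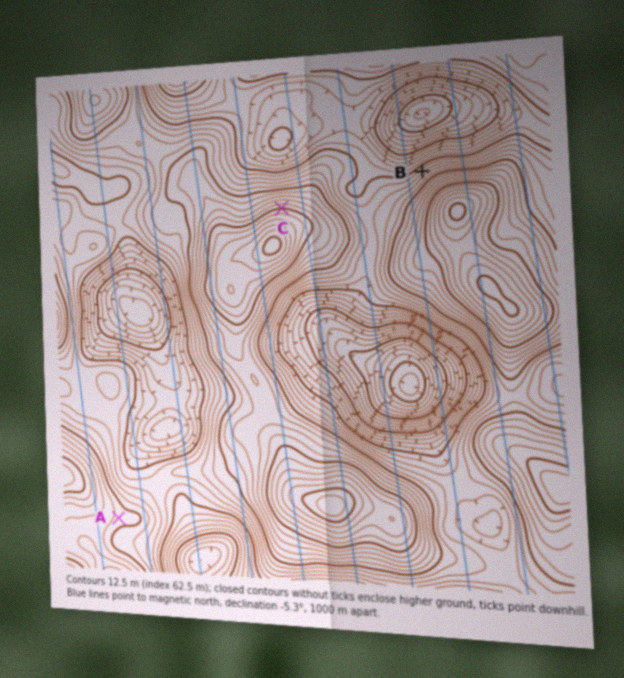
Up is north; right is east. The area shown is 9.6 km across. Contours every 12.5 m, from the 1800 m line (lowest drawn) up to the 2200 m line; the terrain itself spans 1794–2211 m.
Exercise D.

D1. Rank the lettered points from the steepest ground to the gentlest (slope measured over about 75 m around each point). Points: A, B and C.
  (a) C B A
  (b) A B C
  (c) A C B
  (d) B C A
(d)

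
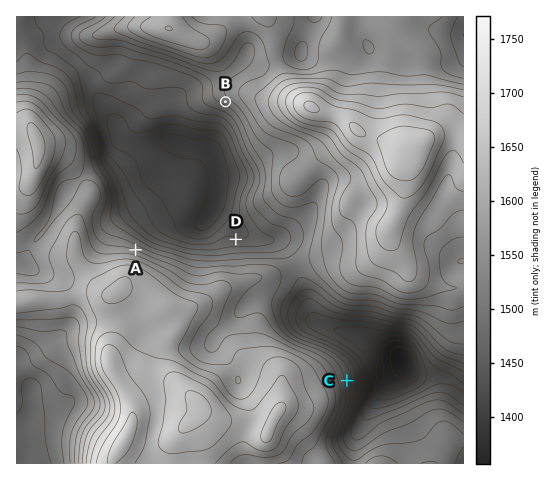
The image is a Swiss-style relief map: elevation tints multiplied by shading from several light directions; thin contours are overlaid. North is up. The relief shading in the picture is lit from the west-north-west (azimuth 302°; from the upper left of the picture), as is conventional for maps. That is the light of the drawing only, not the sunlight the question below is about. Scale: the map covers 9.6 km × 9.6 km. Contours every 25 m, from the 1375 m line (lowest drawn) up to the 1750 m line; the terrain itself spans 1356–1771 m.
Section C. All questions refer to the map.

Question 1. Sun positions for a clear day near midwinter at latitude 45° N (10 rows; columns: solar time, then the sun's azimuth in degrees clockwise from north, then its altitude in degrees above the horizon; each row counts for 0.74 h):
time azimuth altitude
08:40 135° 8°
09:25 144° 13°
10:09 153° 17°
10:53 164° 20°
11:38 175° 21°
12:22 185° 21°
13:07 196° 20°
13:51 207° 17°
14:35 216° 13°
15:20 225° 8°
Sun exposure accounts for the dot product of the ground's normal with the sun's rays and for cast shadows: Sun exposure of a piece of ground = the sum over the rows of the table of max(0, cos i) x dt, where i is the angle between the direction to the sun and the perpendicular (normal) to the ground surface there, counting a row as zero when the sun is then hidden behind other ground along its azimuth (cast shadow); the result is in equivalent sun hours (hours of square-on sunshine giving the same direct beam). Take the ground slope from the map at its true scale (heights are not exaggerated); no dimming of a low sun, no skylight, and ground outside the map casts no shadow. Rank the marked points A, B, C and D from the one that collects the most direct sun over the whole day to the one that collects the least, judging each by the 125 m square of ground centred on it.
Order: B > C > D > A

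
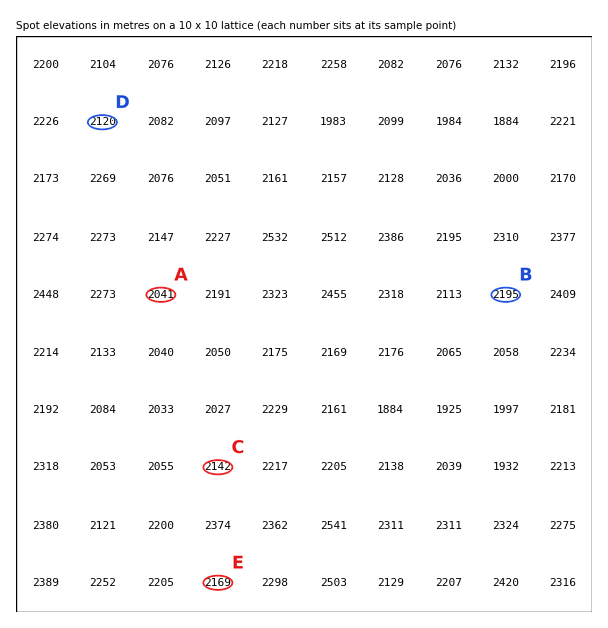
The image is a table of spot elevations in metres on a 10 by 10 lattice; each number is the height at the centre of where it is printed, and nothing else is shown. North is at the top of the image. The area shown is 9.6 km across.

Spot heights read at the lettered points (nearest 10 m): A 2040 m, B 2190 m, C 2140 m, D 2120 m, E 2170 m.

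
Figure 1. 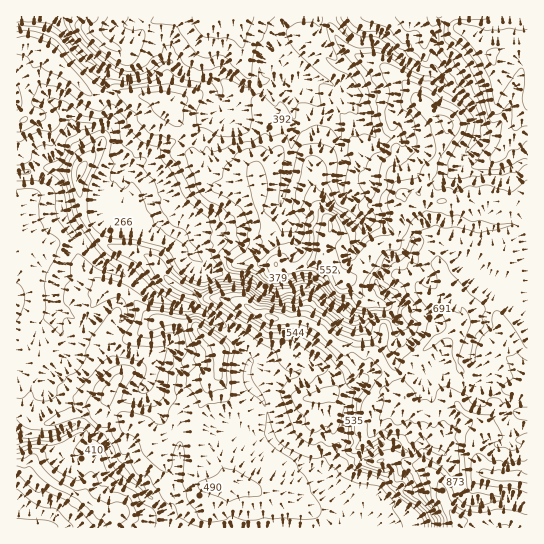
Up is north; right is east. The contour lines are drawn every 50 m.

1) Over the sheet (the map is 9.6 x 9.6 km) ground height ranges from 140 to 930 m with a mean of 490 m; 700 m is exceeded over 12.9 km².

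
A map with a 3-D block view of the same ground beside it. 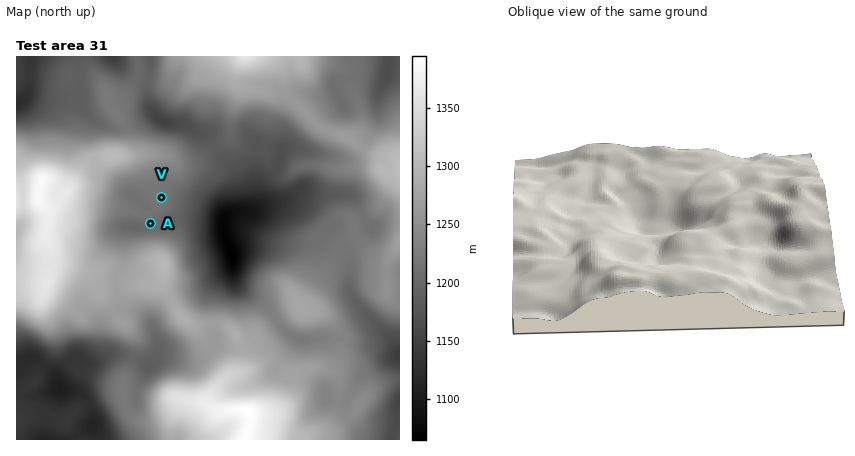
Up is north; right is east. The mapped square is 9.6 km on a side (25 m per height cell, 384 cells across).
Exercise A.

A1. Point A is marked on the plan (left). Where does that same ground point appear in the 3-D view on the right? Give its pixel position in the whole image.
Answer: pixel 653 250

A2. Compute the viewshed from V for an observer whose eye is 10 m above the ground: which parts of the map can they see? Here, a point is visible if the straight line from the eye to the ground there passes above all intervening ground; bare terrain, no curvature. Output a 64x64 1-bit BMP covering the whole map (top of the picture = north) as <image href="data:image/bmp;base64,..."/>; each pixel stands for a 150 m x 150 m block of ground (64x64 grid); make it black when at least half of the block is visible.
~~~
<image width="64" height="64" href="data:image/bmp;base64,Qk0+AgAAAAAAAD4AAAAoAAAAQAAAAEAAAAABAAEAAAAAAAACAAATCwAAEwsAAAIAAAAAAAAA////AAAAAAAAAAAAAAAAAAAAAAAAAAAAAAAAAAAAAAAAAAAAAAAAAAAAAAAAAAAAAAAAAH/wAAAAAAAA//wAAAAAAAGAfgAAAAAAAYAYAAAAAAAAwAAAAAAAAADgAAAAAAAAAHgAAAAAAAAAfwHAAAAAAAA8A/AAAAAAAAABwAAAAAAAAAAAAAAAAAAAAAAAAAAAAAEAAAAAAAAAH4AAAAAAAAP/wAAAAAAAB//8AAAAAAAD//4AAAAAAAH//gAIBgAAAf/8ABwDAAAA//wAPAMAAAD//AA8A4AAAD/+AHwDwAAEB//AfAHwAAIH//B8Af/gAQf/+HwB//jgA//4/gH///AD//z+A///8Af///8D///4B///jwP///gH/++HAn+B+Af/9wcDf4H4A///BwP/z/gD//8fAf//8AP//38A///wA////wD///AP////AH//+x////8Af//7//3//wA///n//H//ADv/8f/+//kAAf/gf///+AAA/8A/7//7AAAXAB/P//8AAAAAH8f//gAAAAAZ//8MAAAAABD//gAAAAAAEP/4AAAAAAAZ/8AAAAAAAB//gAAAAAAAH/8AAAAAAAAf/gAAAAAAAD/8AAAAAAAAf8AAAAAAAAH8AAAAAAAAA/gAAAAAAAAD/wGAAAAAAAP/+wAAAAAAA//zAAAAAAAD/8IAAA=="/>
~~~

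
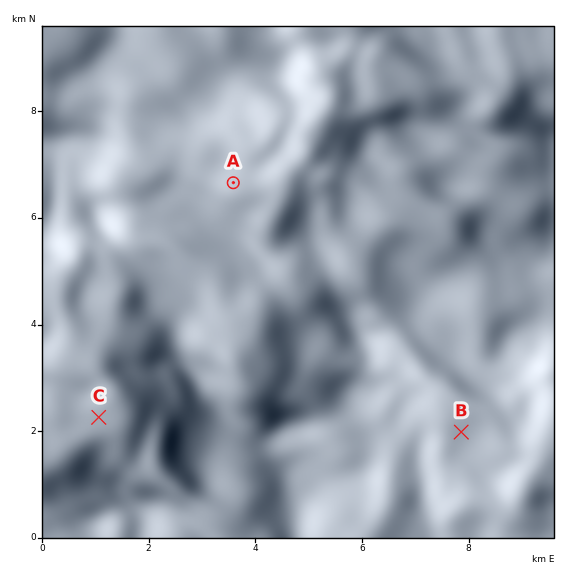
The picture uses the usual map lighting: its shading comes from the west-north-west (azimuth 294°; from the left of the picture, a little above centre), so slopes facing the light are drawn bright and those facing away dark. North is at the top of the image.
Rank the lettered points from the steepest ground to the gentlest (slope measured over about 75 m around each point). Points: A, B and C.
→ B A C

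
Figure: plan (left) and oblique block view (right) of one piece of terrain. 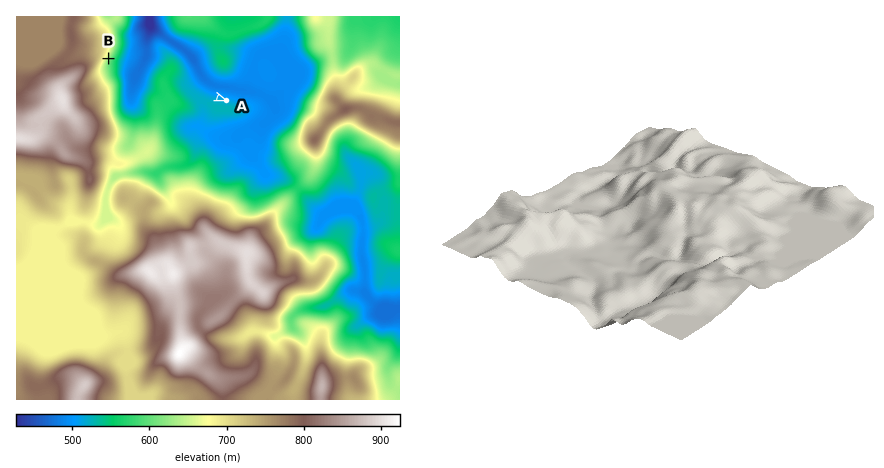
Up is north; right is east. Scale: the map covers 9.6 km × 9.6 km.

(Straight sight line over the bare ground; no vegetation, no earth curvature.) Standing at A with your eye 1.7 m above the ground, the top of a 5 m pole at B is in view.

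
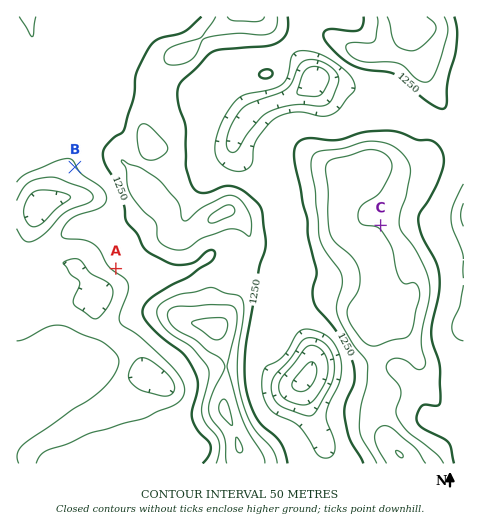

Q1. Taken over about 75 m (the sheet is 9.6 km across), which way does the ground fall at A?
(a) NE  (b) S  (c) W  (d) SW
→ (d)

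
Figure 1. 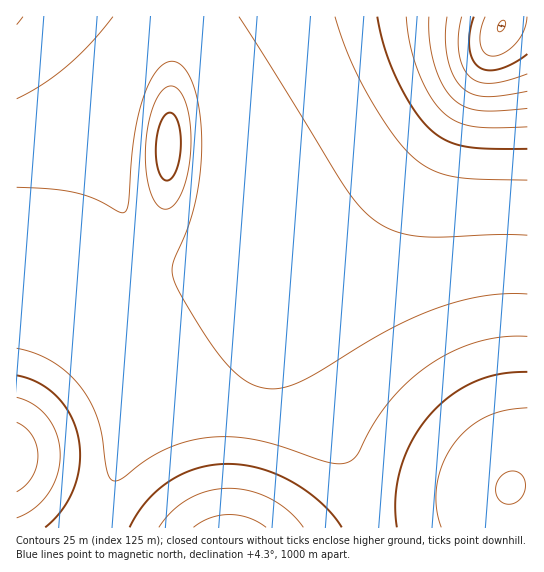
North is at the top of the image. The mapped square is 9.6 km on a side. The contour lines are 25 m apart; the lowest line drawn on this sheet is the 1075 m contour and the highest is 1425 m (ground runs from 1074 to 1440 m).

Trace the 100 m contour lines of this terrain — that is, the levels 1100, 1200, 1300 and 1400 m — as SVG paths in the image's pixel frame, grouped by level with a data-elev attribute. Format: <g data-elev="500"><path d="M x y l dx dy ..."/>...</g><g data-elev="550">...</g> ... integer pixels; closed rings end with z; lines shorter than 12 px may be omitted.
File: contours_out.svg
<g data-elev="1100"><path d="M527 17l-3 14-8 12-12 10-11 3-8-3-4-8 0-14 4-14"/></g><g data-elev="1200"><path d="M527 108l-30 3-18 0-14-4-11-8-11-14-9-20-4-24-1-24"/></g><g data-elev="1300"><path d="M527 235l-26-1-58 3-24-1-25-5-20-11-15-14-15-20-105-169"/><path d="M113 17l-22 26-24 23-25 19-25 14"/></g><g data-elev="1400"><path d="M303 527l-14-16-19-13-20-7-21-3-22 3-18 8-17 12-13 16"/><path d="M17 518l17-10 14-14 9-19 3-20-3-20-9-17-14-13-17-8"/><path d="M527 408l-24 3-18 6-18 12-14 16-11 20-5 21-1 21 5 20"/></g>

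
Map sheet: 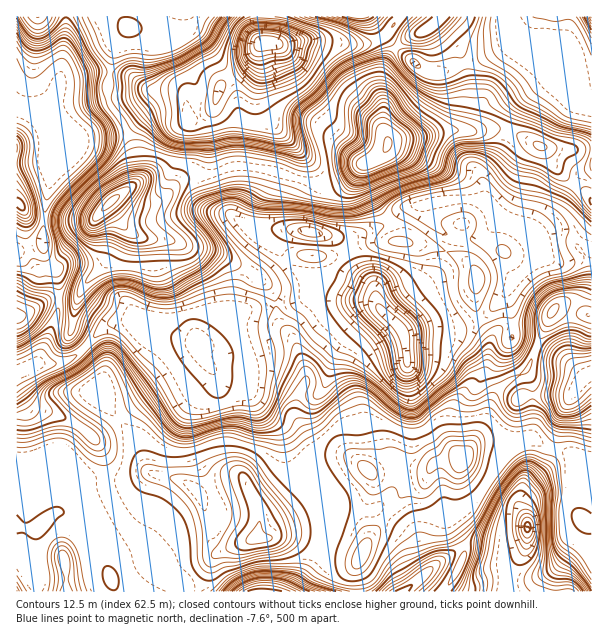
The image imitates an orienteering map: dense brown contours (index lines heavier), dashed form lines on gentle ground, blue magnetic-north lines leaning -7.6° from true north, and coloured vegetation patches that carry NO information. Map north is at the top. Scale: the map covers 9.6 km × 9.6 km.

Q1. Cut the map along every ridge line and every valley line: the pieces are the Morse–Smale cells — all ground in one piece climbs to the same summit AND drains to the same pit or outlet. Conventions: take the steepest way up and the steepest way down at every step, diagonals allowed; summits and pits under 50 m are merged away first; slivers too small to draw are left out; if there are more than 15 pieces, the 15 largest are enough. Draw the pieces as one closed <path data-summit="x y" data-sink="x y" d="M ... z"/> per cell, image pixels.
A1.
<path data-summit="387 144" data-sink="401 329" d="M497 128l-18 4-32-2-30 8-27 2-4 9-8 8-19 9-20 15-9 3-15 0-42-14-25-4-15 0-12 4-3 3 6 13 4 21 8 11 24 12 22 0-11 4-6 15-19 27-6 12-5 21 14 1 21-6 21-2 29-10 18 6 34 3 28 26 4 7 19-4 29 0 27-10 19-17 8-10 6-12 29-26 1-9-3-8 24-6 28 15 1-47-4-6-30-24-16-24-17-8z"/><path data-summit="462 459" data-sink="401 329" d="M320 292l-29 10-21 2-21 6-18 2-7 4-20 22-4 0-2 4 1 12 17 21 8 7 19 6 11 11 8 12 20 20 7 31 25 41 6 3 21-12 27-24 9 0 18-10 7 0 6 4 20 5 10-7 24-4 19-27 6-12 3-15 8-14 20-15-8-18 2-34-7-27-22 22-19 8-12 4-29 0-19 4-4-7-25-25-9-2-28-2z"/><path data-summit="387 144" data-sink="266 42" d="M258 16l-130 0-1 5 3 6-12 12-8 26-2 31 4 12 12 17 4 1 21-17 16-9 20 0 4 20 12-4 12-8-5 12 0 9 6 32 5 11 14-6 15 0 25 4 42 14 15 0 9-3 20-15 19-9 10-11 0-6-4-9 0-29-4-10 0-12 5-17 11-15-6-9-6-3-6 4-15 4-51-4-27 4-21-1-5-10z"/><path data-summit="255 537" data-sink="401 329" d="M140 320l-18 0-12 4-11 7-27 27-18 6-18 0-20 10 0 97 26 3 23-5-3-16 34-51 2-12 14 23 22 25 10 24 8 12 31 7 17 13 33-12 12-1 14 29-2 28 10 0 11-14 36-14 4-4-29-44-7-31-20-20-8-12-11-11-19-6-8-7-18-24 0-13-12 2-18-8-10-7z"/><path data-summit="255 537" data-sink="266 42" d="M98 390l-2 12-34 51 4 15-24 6-26-1 0 51 7 4 15 0 12-12 6-4 6 0 4 4 16 15 12 24 16 20 4 17 84 0 10-25 10-14 31-12 9-7 1-24-11-24-3-5-6 0-39 13-17-13-31-7-8-12-10-24-22-25z"/><path data-summit="111 201" data-sink="401 329" d="M218 172l-32 4-24 23-7 3-15-2-9-7-6-1-16 12 0 3 12 17 0 6-7 18-8 15-21 21-8 14-17 1-4 18-19 45 1 2 16 0 18-6 27-27 11-7 12-4 27 2 37 18 18-2 20-22 12-8 4-20 6-12 19-27 6-15 11-4-22 0-24-12-7-6-5-26z"/><path data-summit="387 144" data-sink="537 51" d="M510 37l0 4-9 8-24 12-33 11-19-2-29-22-11 15-5 17 0 12 4 10 0 29 4 10 29-3 30-8 32 2 18-4 28 10 20 10 46 0 1-40-19-6-7-7-6-14-1-15-14-16-15 2-11-6z"/><path data-summit="255 537" data-sink="527 527" d="M557 450l-4 0-6 15-23 21-2 6-2 15 8 15-2 17-5 5-12 4-12 0-23-4-10 2 0 8-4 12-16 26 148-1 0-69-5 0-11-15 0-13 7-24-11-14z"/><path data-summit="111 201" data-sink="53 149" d="M125 127l-18 6-21 3-34 14-2 30-7 42 0 26 5 12 8 9 4 29 17 0 2-2 6-12 21-21 14-29 1-10-12-17 0-3 20-16 9-11-5-33z"/><path data-summit="462 459" data-sink="402 591" d="M461 458l-26 5-5 5-3 9-7 7-10 3-7 5-33 45-14 27-1 15 2 13 47 0 33-28 26-18 0-3-13-19 0-18 8-39 4-5z"/><path data-summit="462 459" data-sink="527 527" d="M533 439l-8 0-18 7-10-2-18 0-6 2-11 13-12 47 0 18 14 22 10-2 23 4 12 0 12-4 5-5 2-17-8-15 0-10 4-11 23-21 6-13-2-4z"/><path data-summit="387 144" data-sink="53 149" d="M126 16l-60 1 0 19-8 56-4 9-18 15 0 3 12 15 6 14 21-6 11-6 21-3 19-7-17-24-1-19 8-41 5-7 9-8z"/><path data-summit="255 537" data-sink="591 374" d="M560 306l-8 6-24 57-10 6 5 9-1 12 50-1-10 18-9 36 14 3 10 9 7 11 7 0 1-155z"/><path data-summit="255 537" data-sink="401 329" d="M563 232l-12 2-13 5 4 7-1 9-29 26-7 15 7 27-2 34 9 17 9-5 20-51 9-11 3-1 24 8 8 1 0-67z"/><path data-summit="111 201" data-sink="266 42" d="M182 98l-17 2-12 6-27 20 7 18 5 27-2 11-10 9 14 9 19 0 27-24 21-1 11-4-4-10-6-32 0-9 4-10-11 6-12 4-2-16z"/>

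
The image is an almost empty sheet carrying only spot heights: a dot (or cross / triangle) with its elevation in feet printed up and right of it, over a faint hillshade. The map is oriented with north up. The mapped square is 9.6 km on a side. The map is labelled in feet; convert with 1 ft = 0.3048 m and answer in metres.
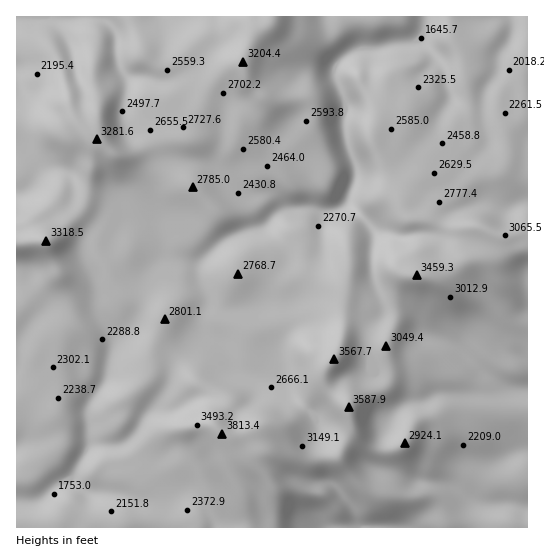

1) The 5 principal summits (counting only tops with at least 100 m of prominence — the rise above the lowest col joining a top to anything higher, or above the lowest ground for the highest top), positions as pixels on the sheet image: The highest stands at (222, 434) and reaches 1162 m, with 661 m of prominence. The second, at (349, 407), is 1094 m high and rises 151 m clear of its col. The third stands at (417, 275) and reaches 1054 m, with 186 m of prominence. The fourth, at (46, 242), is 1011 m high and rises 219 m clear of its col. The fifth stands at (97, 139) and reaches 1000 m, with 152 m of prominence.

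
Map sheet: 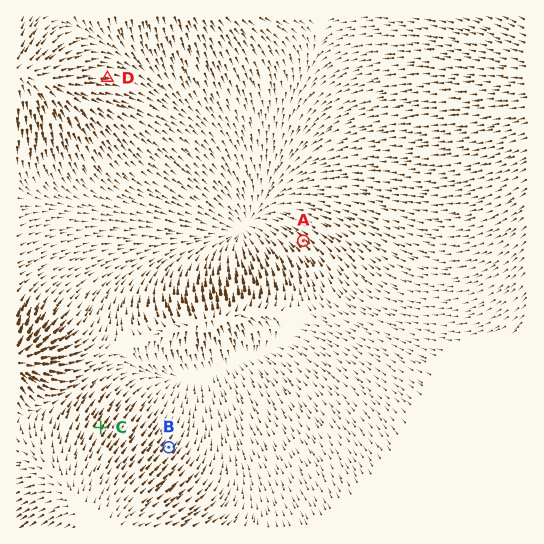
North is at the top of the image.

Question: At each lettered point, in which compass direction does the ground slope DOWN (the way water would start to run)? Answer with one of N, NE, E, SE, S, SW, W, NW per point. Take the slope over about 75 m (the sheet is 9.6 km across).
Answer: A NW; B NE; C NE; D E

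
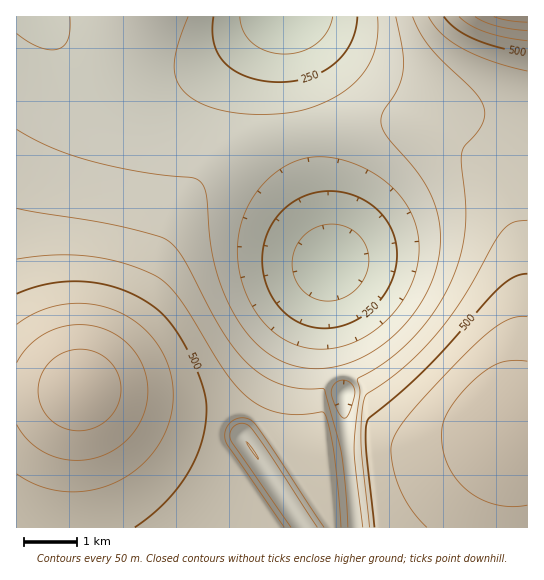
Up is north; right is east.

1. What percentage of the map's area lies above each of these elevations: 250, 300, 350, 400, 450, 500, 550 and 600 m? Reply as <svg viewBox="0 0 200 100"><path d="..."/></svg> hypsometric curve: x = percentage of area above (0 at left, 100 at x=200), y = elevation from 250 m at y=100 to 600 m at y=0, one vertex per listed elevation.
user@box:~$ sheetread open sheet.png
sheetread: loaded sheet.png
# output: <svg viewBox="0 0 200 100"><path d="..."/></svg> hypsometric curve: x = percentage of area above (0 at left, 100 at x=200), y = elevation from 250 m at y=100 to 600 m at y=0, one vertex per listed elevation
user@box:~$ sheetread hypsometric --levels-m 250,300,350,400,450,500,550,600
<svg viewBox="0 0 200 100"><path d="M183 100l-18-14-38-15-28-14-23-14-21-14-19-15-17-14"/></svg>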